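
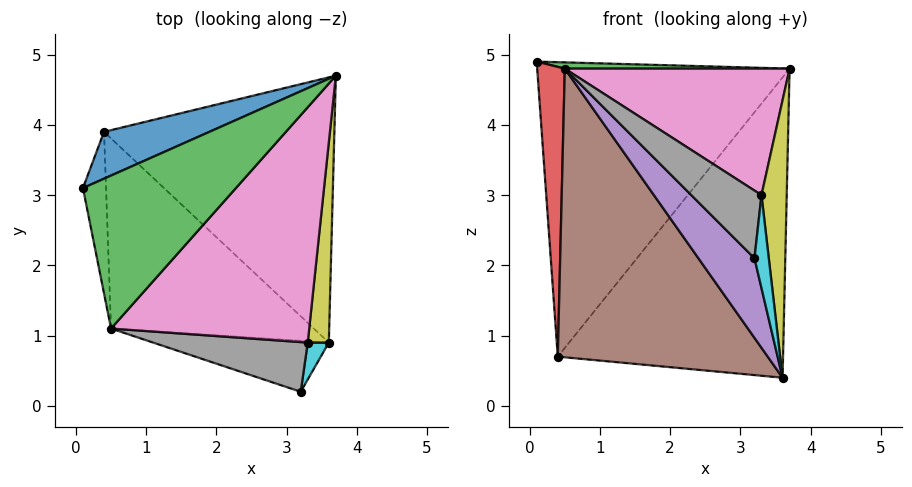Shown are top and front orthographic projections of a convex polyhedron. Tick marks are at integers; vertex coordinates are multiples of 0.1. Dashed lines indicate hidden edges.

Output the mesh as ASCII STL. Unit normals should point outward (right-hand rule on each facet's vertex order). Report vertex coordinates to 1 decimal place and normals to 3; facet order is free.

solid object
 facet normal -0.399 0.906 0.144
  outer loop
   vertex 0.4 3.9 0.7
   vertex 0.1 3.1 4.9
   vertex 3.7 4.7 4.8
  endloop
 endfacet
 facet normal 0.539 0.631 -0.557
  outer loop
   vertex 0.4 3.9 0.7
   vertex 3.7 4.7 4.8
   vertex 3.6 0.9 0.4
  endloop
 endfacet
 facet normal 0.046 -0.041 0.998
  outer loop
   vertex 0.5 1.1 4.8
   vertex 3.7 4.7 4.8
   vertex 0.1 3.1 4.9
  endloop
 endfacet
 facet normal -0.976 -0.190 -0.106
  outer loop
   vertex 0.5 1.1 4.8
   vertex 0.1 3.1 4.9
   vertex 0.4 3.9 0.7
  endloop
 endfacet
 facet normal -0.634 -0.651 -0.417
  outer loop
   vertex 0.5 1.1 4.8
   vertex 3.6 0.9 0.4
   vertex 3.2 0.2 2.1
  endloop
 endfacet
 facet normal -0.641 -0.641 -0.422
  outer loop
   vertex 0.5 1.1 4.8
   vertex 0.4 3.9 0.7
   vertex 3.6 0.9 0.4
  endloop
 endfacet
 facet normal 0.470 -0.418 0.778
  outer loop
   vertex 3.3 0.9 3.0
   vertex 3.7 4.7 4.8
   vertex 0.5 1.1 4.8
  endloop
 endfacet
 facet normal 0.307 -0.767 0.563
  outer loop
   vertex 3.3 0.9 3.0
   vertex 0.5 1.1 4.8
   vertex 3.2 0.2 2.1
  endloop
 endfacet
 facet normal 0.981 -0.157 0.113
  outer loop
   vertex 3.3 0.9 3.0
   vertex 3.6 0.9 0.4
   vertex 3.7 4.7 4.8
  endloop
 endfacet
 facet normal 0.954 -0.278 0.110
  outer loop
   vertex 3.3 0.9 3.0
   vertex 3.2 0.2 2.1
   vertex 3.6 0.9 0.4
  endloop
 endfacet
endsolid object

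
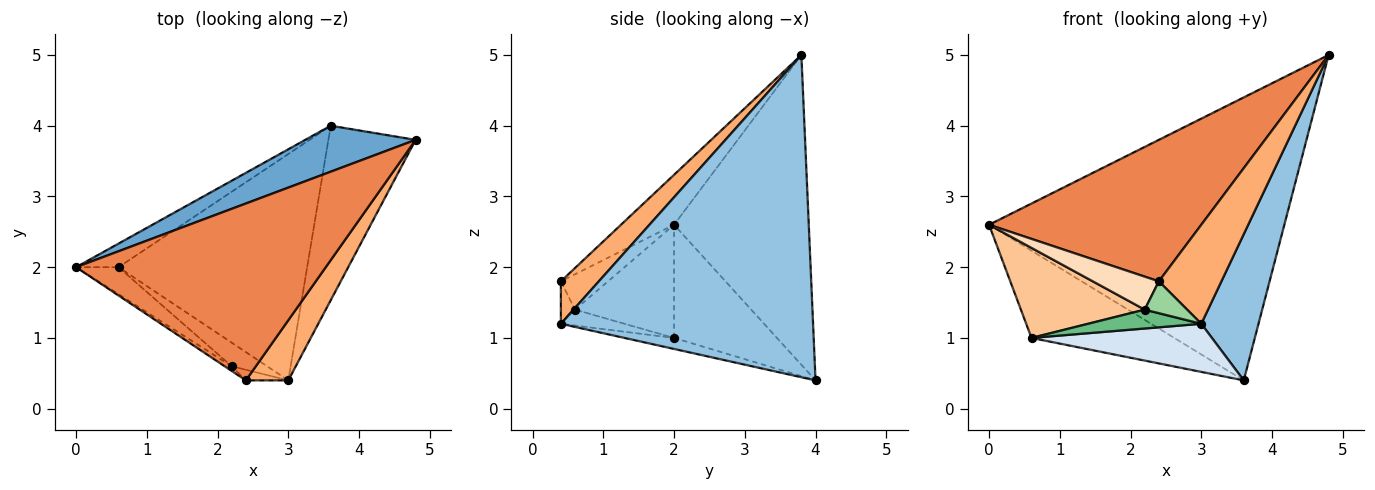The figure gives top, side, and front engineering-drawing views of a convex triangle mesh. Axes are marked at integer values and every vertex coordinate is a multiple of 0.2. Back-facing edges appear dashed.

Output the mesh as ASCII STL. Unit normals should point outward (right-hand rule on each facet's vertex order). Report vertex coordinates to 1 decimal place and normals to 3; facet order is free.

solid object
 facet normal -0.411 0.900 0.146
  outer loop
   vertex 3.6 4.0 0.4
   vertex 0.0 2.0 2.6
   vertex 4.8 3.8 5.0
  endloop
 endfacet
 facet normal 0.943 -0.214 -0.255
  outer loop
   vertex 3.6 4.0 0.4
   vertex 4.8 3.8 5.0
   vertex 3.0 0.4 1.2
  endloop
 endfacet
 facet normal -0.571 0.792 -0.214
  outer loop
   vertex 0.6 2.0 1.0
   vertex 0.0 2.0 2.6
   vertex 3.6 4.0 0.4
  endloop
 endfacet
 facet normal -0.057 -0.208 -0.977
  outer loop
   vertex 0.6 2.0 1.0
   vertex 3.6 4.0 0.4
   vertex 3.0 0.4 1.2
  endloop
 endfacet
 facet normal -0.154 -0.617 0.772
  outer loop
   vertex 2.4 0.4 1.8
   vertex 4.8 3.8 5.0
   vertex 0.0 2.0 2.6
  endloop
 endfacet
 facet normal 0.461 -0.759 0.461
  outer loop
   vertex 2.4 0.4 1.8
   vertex 3.0 0.4 1.2
   vertex 4.8 3.8 5.0
  endloop
 endfacet
 facet normal -0.608 -0.760 -0.228
  outer loop
   vertex 2.2 0.6 1.4
   vertex 0.0 2.0 2.6
   vertex 0.6 2.0 1.0
  endloop
 endfacet
 facet normal -0.577 -0.808 -0.115
  outer loop
   vertex 2.2 0.6 1.4
   vertex 2.4 0.4 1.8
   vertex 0.0 2.0 2.6
  endloop
 endfacet
 facet normal -0.332 -0.589 -0.737
  outer loop
   vertex 2.2 0.6 1.4
   vertex 0.6 2.0 1.0
   vertex 3.0 0.4 1.2
  endloop
 endfacet
 facet normal -0.302 -0.905 -0.302
  outer loop
   vertex 2.2 0.6 1.4
   vertex 3.0 0.4 1.2
   vertex 2.4 0.4 1.8
  endloop
 endfacet
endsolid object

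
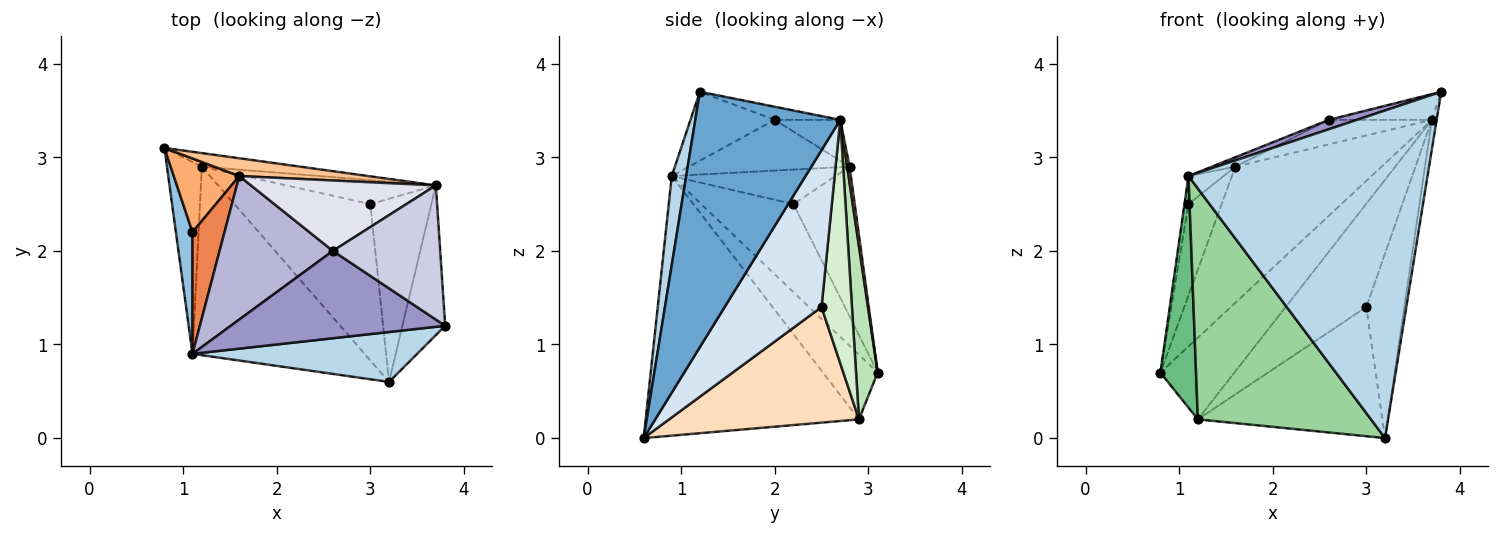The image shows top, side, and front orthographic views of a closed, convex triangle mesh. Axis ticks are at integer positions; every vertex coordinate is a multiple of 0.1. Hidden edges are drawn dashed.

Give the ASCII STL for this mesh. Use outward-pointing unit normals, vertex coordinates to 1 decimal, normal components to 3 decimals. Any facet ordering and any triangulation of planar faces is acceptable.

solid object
 facet normal 0.986 0.033 -0.165
  outer loop
   vertex 3.7 2.7 3.4
   vertex 3.8 1.2 3.7
   vertex 3.2 0.6 0.0
  endloop
 endfacet
 facet normal -0.982 0.043 0.185
  outer loop
   vertex 1.1 0.9 2.8
   vertex 1.1 2.2 2.5
   vertex 0.8 3.1 0.7
  endloop
 endfacet
 facet normal 0.060 -0.987 0.150
  outer loop
   vertex 1.1 0.9 2.8
   vertex 3.2 0.6 0.0
   vertex 3.8 1.2 3.7
  endloop
 endfacet
 facet normal 0.875 0.343 -0.341
  outer loop
   vertex 3.0 2.5 1.4
   vertex 3.7 2.7 3.4
   vertex 3.2 0.6 0.0
  endloop
 endfacet
 facet normal -0.724 0.155 0.672
  outer loop
   vertex 1.6 2.8 2.9
   vertex 1.1 2.2 2.5
   vertex 1.1 0.9 2.8
  endloop
 endfacet
 facet normal -0.821 0.445 0.359
  outer loop
   vertex 1.6 2.8 2.9
   vertex 0.8 3.1 0.7
   vertex 1.1 2.2 2.5
  endloop
 endfacet
 facet normal 0.016 0.991 0.129
  outer loop
   vertex 1.6 2.8 2.9
   vertex 3.7 2.7 3.4
   vertex 0.8 3.1 0.7
  endloop
 endfacet
 facet normal 0.548 0.533 -0.645
  outer loop
   vertex 1.2 2.9 0.2
   vertex 3.0 2.5 1.4
   vertex 3.2 0.6 0.0
  endloop
 endfacet
 facet normal -0.764 -0.497 -0.412
  outer loop
   vertex 1.2 2.9 0.2
   vertex 1.1 0.9 2.8
   vertex 0.8 3.1 0.7
  endloop
 endfacet
 facet normal -0.690 -0.560 -0.458
  outer loop
   vertex 1.2 2.9 0.2
   vertex 3.2 0.6 0.0
   vertex 1.1 0.9 2.8
  endloop
 endfacet
 facet normal 0.277 0.948 -0.157
  outer loop
   vertex 1.2 2.9 0.2
   vertex 0.8 3.1 0.7
   vertex 3.7 2.7 3.4
  endloop
 endfacet
 facet normal 0.345 0.914 -0.212
  outer loop
   vertex 1.2 2.9 0.2
   vertex 3.7 2.7 3.4
   vertex 3.0 2.5 1.4
  endloop
 endfacet
 facet normal -0.304 -0.101 0.947
  outer loop
   vertex 2.6 2.0 3.4
   vertex 1.1 0.9 2.8
   vertex 3.8 1.2 3.7
  endloop
 endfacet
 facet normal -0.408 0.059 0.911
  outer loop
   vertex 2.6 2.0 3.4
   vertex 1.6 2.8 2.9
   vertex 1.1 0.9 2.8
  endloop
 endfacet
 facet normal -0.119 0.187 0.975
  outer loop
   vertex 2.6 2.0 3.4
   vertex 3.8 1.2 3.7
   vertex 3.7 2.7 3.4
  endloop
 endfacet
 facet normal -0.205 0.322 0.924
  outer loop
   vertex 2.6 2.0 3.4
   vertex 3.7 2.7 3.4
   vertex 1.6 2.8 2.9
  endloop
 endfacet
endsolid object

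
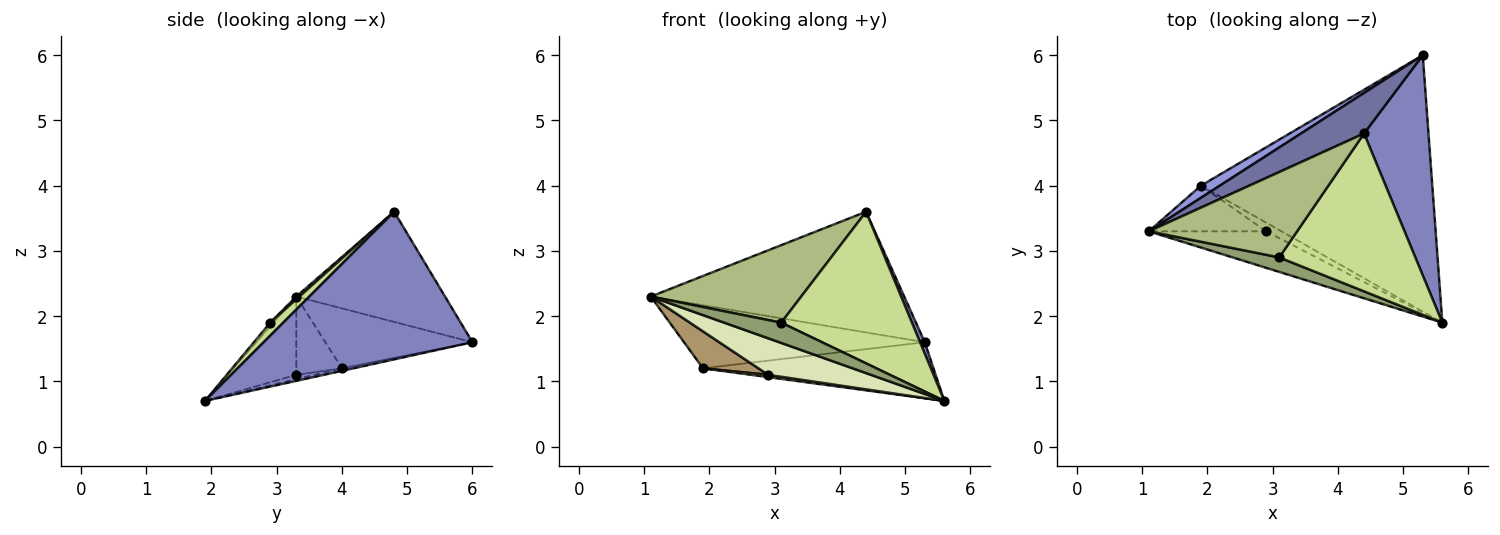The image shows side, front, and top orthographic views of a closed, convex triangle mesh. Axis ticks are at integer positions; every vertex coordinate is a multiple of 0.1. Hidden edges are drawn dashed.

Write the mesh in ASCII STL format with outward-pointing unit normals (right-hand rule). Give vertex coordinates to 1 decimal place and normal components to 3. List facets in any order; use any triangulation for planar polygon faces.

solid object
 facet normal -0.486 0.828 0.278
  outer loop
   vertex 4.4 4.8 3.6
   vertex 5.3 6.0 1.6
   vertex 1.1 3.3 2.3
  endloop
 endfacet
 facet normal 0.916 -0.021 0.400
  outer loop
   vertex 4.4 4.8 3.6
   vertex 5.6 1.9 0.7
   vertex 5.3 6.0 1.6
  endloop
 endfacet
 facet normal -0.514 0.842 0.162
  outer loop
   vertex 1.9 4.0 1.2
   vertex 1.1 3.3 2.3
   vertex 5.3 6.0 1.6
  endloop
 endfacet
 facet normal -0.011 0.214 -0.977
  outer loop
   vertex 1.9 4.0 1.2
   vertex 5.3 6.0 1.6
   vertex 5.6 1.9 0.7
  endloop
 endfacet
 facet normal -0.046 -0.813 0.581
  outer loop
   vertex 3.1 2.9 1.9
   vertex 1.1 3.3 2.3
   vertex 5.6 1.9 0.7
  endloop
 endfacet
 facet normal 0.014 -0.672 0.740
  outer loop
   vertex 3.1 2.9 1.9
   vertex 4.4 4.8 3.6
   vertex 1.1 3.3 2.3
  endloop
 endfacet
 facet normal 0.069 -0.691 0.720
  outer loop
   vertex 3.1 2.9 1.9
   vertex 5.6 1.9 0.7
   vertex 4.4 4.8 3.6
  endloop
 endfacet
 facet normal -0.426 -0.640 -0.640
  outer loop
   vertex 2.9 3.3 1.1
   vertex 5.6 1.9 0.7
   vertex 1.1 3.3 2.3
  endloop
 endfacet
 facet normal -0.460 -0.559 -0.690
  outer loop
   vertex 2.9 3.3 1.1
   vertex 1.1 3.3 2.3
   vertex 1.9 4.0 1.2
  endloop
 endfacet
 facet normal -0.266 -0.247 -0.932
  outer loop
   vertex 2.9 3.3 1.1
   vertex 1.9 4.0 1.2
   vertex 5.6 1.9 0.7
  endloop
 endfacet
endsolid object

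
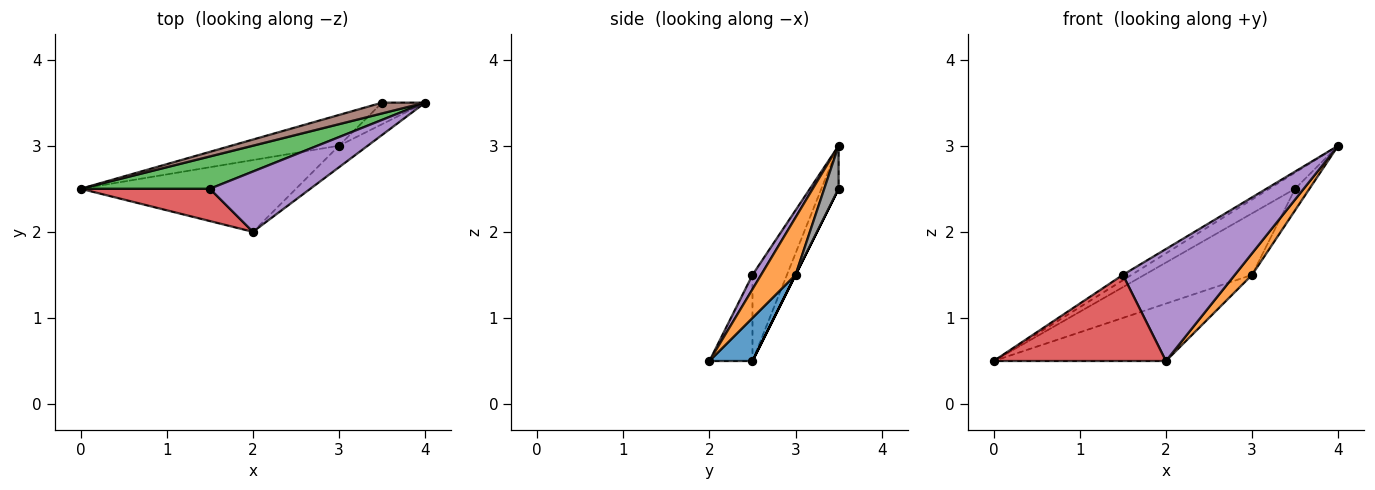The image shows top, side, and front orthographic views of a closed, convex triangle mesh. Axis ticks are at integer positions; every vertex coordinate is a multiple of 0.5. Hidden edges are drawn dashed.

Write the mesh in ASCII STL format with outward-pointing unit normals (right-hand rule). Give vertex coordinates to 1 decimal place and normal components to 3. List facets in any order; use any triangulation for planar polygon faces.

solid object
 facet normal 0.154 0.617 -0.772
  outer loop
   vertex 3.0 3.0 1.5
   vertex 2.0 2.0 0.5
   vertex 0.0 2.5 0.5
  endloop
 endfacet
 facet normal 0.816 -0.408 -0.408
  outer loop
   vertex 3.0 3.0 1.5
   vertex 4.0 3.5 3.0
   vertex 2.0 2.0 0.5
  endloop
 endfacet
 facet normal -0.549 0.137 0.824
  outer loop
   vertex 1.5 2.5 1.5
   vertex 4.0 3.5 3.0
   vertex 0.0 2.5 0.5
  endloop
 endfacet
 facet normal -0.228 -0.912 0.342
  outer loop
   vertex 1.5 2.5 1.5
   vertex 0.0 2.5 0.5
   vertex 2.0 2.0 0.5
  endloop
 endfacet
 facet normal 0.068 -0.878 0.473
  outer loop
   vertex 1.5 2.5 1.5
   vertex 2.0 2.0 0.5
   vertex 4.0 3.5 3.0
  endloop
 endfacet
 facet normal -0.485 0.728 0.485
  outer loop
   vertex 3.5 3.5 2.5
   vertex 0.0 2.5 0.5
   vertex 4.0 3.5 3.0
  endloop
 endfacet
 facet normal 0.000 0.894 -0.447
  outer loop
   vertex 3.5 3.5 2.5
   vertex 3.0 3.0 1.5
   vertex 0.0 2.5 0.5
  endloop
 endfacet
 facet normal 0.577 0.577 -0.577
  outer loop
   vertex 3.5 3.5 2.5
   vertex 4.0 3.5 3.0
   vertex 3.0 3.0 1.5
  endloop
 endfacet
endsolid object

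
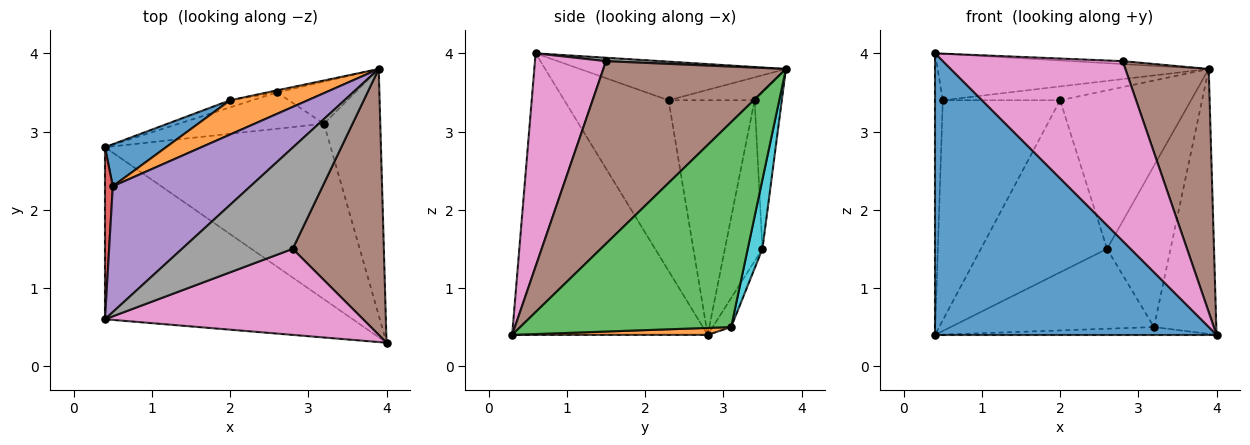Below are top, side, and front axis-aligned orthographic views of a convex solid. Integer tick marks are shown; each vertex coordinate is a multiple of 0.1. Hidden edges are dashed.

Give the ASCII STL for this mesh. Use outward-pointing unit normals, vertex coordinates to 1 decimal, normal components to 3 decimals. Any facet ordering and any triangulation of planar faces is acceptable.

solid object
 facet normal -0.510 -0.734 -0.449
  outer loop
   vertex 0.4 0.6 4.0
   vertex 0.4 2.8 0.4
   vertex 4.0 0.3 0.4
  endloop
 endfacet
 facet normal 0.031 0.044 -0.999
  outer loop
   vertex 3.2 3.1 0.5
   vertex 4.0 0.3 0.4
   vertex 0.4 2.8 0.4
  endloop
 endfacet
 facet normal 0.927 0.274 -0.255
  outer loop
   vertex 3.2 3.1 0.5
   vertex 3.9 3.8 3.8
   vertex 4.0 0.3 0.4
  endloop
 endfacet
 facet normal -0.996 0.075 0.046
  outer loop
   vertex 0.5 2.3 3.4
   vertex 0.4 2.8 0.4
   vertex 0.4 0.6 4.0
  endloop
 endfacet
 facet normal -0.255 0.335 0.907
  outer loop
   vertex 0.5 2.3 3.4
   vertex 0.4 0.6 4.0
   vertex 3.9 3.8 3.8
  endloop
 endfacet
 facet normal 0.828 -0.378 0.414
  outer loop
   vertex 2.8 1.5 3.9
   vertex 4.0 0.3 0.4
   vertex 3.9 3.8 3.8
  endloop
 endfacet
 facet normal 0.336 -0.850 0.406
  outer loop
   vertex 2.8 1.5 3.9
   vertex 0.4 0.6 4.0
   vertex 4.0 0.3 0.4
  endloop
 endfacet
 facet normal 0.031 0.029 0.999
  outer loop
   vertex 2.8 1.5 3.9
   vertex 3.9 3.8 3.8
   vertex 0.4 0.6 4.0
  endloop
 endfacet
 facet normal -0.082 0.907 -0.412
  outer loop
   vertex 2.6 3.5 1.5
   vertex 3.2 3.1 0.5
   vertex 0.4 2.8 0.4
  endloop
 endfacet
 facet normal 0.218 0.944 -0.247
  outer loop
   vertex 2.6 3.5 1.5
   vertex 3.9 3.8 3.8
   vertex 3.2 3.1 0.5
  endloop
 endfacet
 facet normal -0.584 0.797 0.152
  outer loop
   vertex 2.0 3.4 3.4
   vertex 0.4 2.8 0.4
   vertex 0.5 2.3 3.4
  endloop
 endfacet
 facet normal -0.264 0.360 0.895
  outer loop
   vertex 2.0 3.4 3.4
   vertex 0.5 2.3 3.4
   vertex 3.9 3.8 3.8
  endloop
 endfacet
 facet normal -0.285 0.958 -0.040
  outer loop
   vertex 2.0 3.4 3.4
   vertex 2.6 3.5 1.5
   vertex 0.4 2.8 0.4
  endloop
 endfacet
 facet normal -0.203 0.979 -0.013
  outer loop
   vertex 2.0 3.4 3.4
   vertex 3.9 3.8 3.8
   vertex 2.6 3.5 1.5
  endloop
 endfacet
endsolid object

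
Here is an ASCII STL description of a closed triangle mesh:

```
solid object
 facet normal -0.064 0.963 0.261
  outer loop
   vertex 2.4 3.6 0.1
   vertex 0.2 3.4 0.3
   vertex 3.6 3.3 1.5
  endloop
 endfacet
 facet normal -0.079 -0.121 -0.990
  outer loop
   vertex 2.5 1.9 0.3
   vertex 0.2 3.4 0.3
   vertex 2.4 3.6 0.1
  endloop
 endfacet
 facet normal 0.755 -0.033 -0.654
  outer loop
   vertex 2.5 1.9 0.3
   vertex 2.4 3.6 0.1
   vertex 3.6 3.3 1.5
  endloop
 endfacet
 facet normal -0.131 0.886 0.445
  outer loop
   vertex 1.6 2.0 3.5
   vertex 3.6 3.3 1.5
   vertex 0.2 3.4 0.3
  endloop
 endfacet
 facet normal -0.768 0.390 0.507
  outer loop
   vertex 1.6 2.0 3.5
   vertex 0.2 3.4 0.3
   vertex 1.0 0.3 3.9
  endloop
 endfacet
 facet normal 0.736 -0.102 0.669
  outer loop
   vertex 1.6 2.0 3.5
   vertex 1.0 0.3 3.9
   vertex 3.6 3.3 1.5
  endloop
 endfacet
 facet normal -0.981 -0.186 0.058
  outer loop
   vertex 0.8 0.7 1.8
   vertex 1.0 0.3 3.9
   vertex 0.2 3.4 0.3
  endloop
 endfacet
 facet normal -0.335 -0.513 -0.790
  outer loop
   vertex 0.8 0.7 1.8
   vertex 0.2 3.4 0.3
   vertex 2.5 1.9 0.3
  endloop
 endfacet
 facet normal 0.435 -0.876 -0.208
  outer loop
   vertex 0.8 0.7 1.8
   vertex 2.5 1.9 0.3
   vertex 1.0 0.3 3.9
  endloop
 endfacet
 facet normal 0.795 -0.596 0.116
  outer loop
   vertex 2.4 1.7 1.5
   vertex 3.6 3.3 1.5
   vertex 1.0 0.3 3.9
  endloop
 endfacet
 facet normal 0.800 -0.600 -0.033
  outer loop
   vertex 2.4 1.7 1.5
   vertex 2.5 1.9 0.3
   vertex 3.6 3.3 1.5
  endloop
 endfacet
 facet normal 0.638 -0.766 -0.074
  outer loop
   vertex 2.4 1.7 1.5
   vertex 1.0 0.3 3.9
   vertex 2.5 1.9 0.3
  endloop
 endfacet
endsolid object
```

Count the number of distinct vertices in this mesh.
8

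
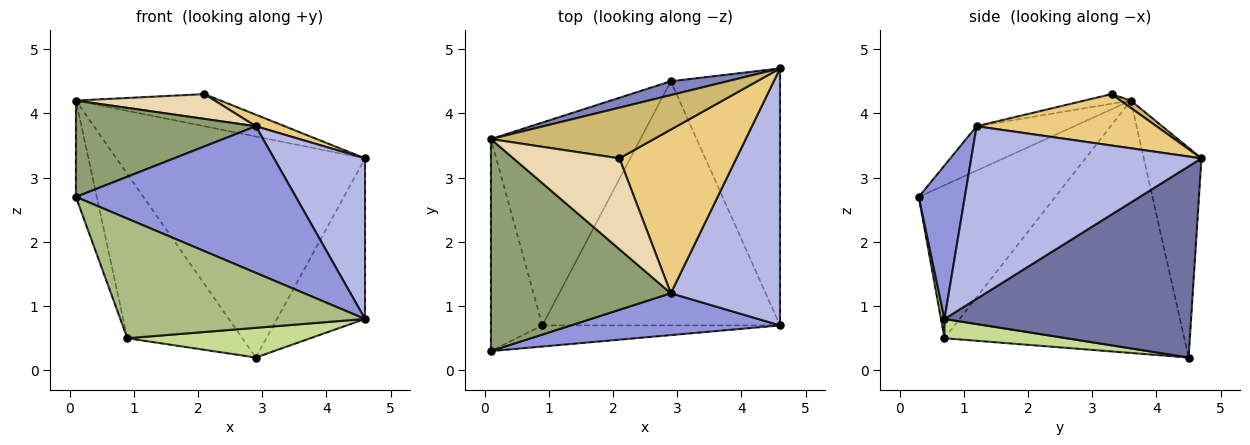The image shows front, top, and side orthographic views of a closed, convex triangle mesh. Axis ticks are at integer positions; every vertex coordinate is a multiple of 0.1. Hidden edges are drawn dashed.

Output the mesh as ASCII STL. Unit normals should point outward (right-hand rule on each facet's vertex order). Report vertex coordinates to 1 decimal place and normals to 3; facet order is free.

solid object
 facet normal 0.829 0.296 -0.474
  outer loop
   vertex 2.9 4.5 0.2
   vertex 4.6 4.7 3.3
   vertex 4.6 0.7 0.8
  endloop
 endfacet
 facet normal -0.225 0.972 0.061
  outer loop
   vertex 0.1 3.6 4.2
   vertex 4.6 4.7 3.3
   vertex 2.9 4.5 0.2
  endloop
 endfacet
 facet normal 0.197 -0.943 0.269
  outer loop
   vertex 2.9 1.2 3.8
   vertex 0.1 0.3 2.7
   vertex 4.6 0.7 0.8
  endloop
 endfacet
 facet normal 0.802 -0.317 0.507
  outer loop
   vertex 2.9 1.2 3.8
   vertex 4.6 0.7 0.8
   vertex 4.6 4.7 3.3
  endloop
 endfacet
 facet normal -0.219 -0.404 0.888
  outer loop
   vertex 2.9 1.2 3.8
   vertex 0.1 3.6 4.2
   vertex 0.1 0.3 2.7
  endloop
 endfacet
 facet normal 0.014 -0.985 -0.174
  outer loop
   vertex 0.9 0.7 0.5
   vertex 4.6 0.7 0.8
   vertex 0.1 0.3 2.7
  endloop
 endfacet
 facet normal 0.080 -0.120 -0.989
  outer loop
   vertex 0.9 0.7 0.5
   vertex 2.9 4.5 0.2
   vertex 4.6 0.7 0.8
  endloop
 endfacet
 facet normal -0.938 0.143 -0.315
  outer loop
   vertex 0.9 0.7 0.5
   vertex 0.1 0.3 2.7
   vertex 0.1 3.6 4.2
  endloop
 endfacet
 facet normal -0.795 0.381 -0.471
  outer loop
   vertex 0.9 0.7 0.5
   vertex 0.1 3.6 4.2
   vertex 2.9 4.5 0.2
  endloop
 endfacet
 facet normal 0.038 0.535 0.844
  outer loop
   vertex 2.1 3.3 4.3
   vertex 4.6 4.7 3.3
   vertex 0.1 3.6 4.2
  endloop
 endfacet
 facet normal 0.402 -0.065 0.914
  outer loop
   vertex 2.1 3.3 4.3
   vertex 2.9 1.2 3.8
   vertex 4.6 4.7 3.3
  endloop
 endfacet
 facet normal -0.087 -0.262 0.961
  outer loop
   vertex 2.1 3.3 4.3
   vertex 0.1 3.6 4.2
   vertex 2.9 1.2 3.8
  endloop
 endfacet
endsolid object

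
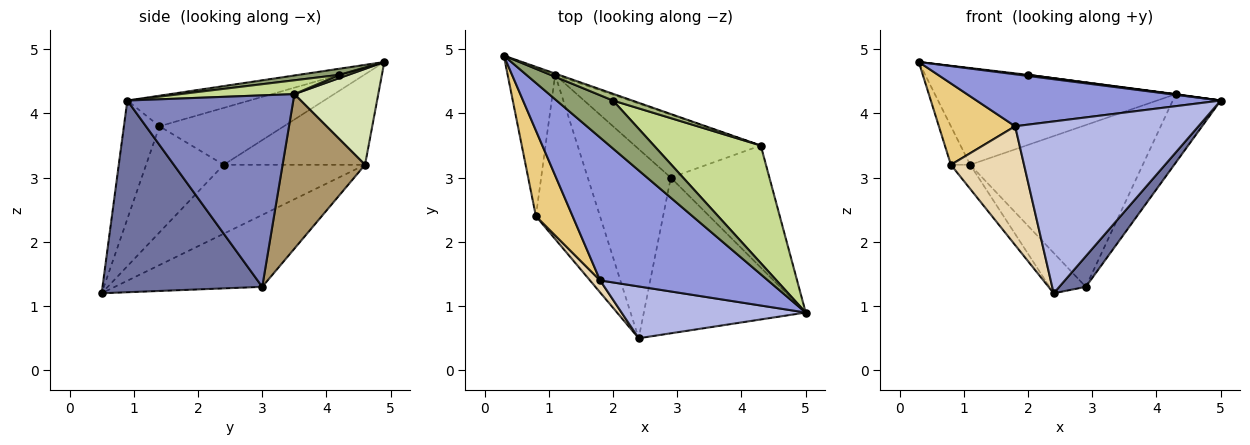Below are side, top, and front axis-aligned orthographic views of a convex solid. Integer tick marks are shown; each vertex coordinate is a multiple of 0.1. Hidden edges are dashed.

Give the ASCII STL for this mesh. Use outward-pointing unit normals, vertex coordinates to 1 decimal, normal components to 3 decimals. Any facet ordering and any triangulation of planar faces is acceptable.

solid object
 facet normal 0.758 -0.126 -0.640
  outer loop
   vertex 2.9 3.0 1.3
   vertex 5.0 0.9 4.2
   vertex 2.4 0.5 1.2
  endloop
 endfacet
 facet normal 0.861 0.249 -0.443
  outer loop
   vertex 2.9 3.0 1.3
   vertex 4.3 3.5 4.3
   vertex 5.0 0.9 4.2
  endloop
 endfacet
 facet normal -0.168 -0.337 0.926
  outer loop
   vertex 1.8 1.4 3.8
   vertex 5.0 0.9 4.2
   vertex 0.3 4.9 4.8
  endloop
 endfacet
 facet normal -0.183 -0.941 0.284
  outer loop
   vertex 1.8 1.4 3.8
   vertex 2.4 0.5 1.2
   vertex 5.0 0.9 4.2
  endloop
 endfacet
 facet normal 0.108 -0.023 0.994
  outer loop
   vertex 2.0 4.2 4.6
   vertex 0.3 4.9 4.8
   vertex 5.0 0.9 4.2
  endloop
 endfacet
 facet normal 0.163 0.117 0.980
  outer loop
   vertex 2.0 4.2 4.6
   vertex 4.3 3.5 4.3
   vertex 0.3 4.9 4.8
  endloop
 endfacet
 facet normal 0.128 -0.004 0.992
  outer loop
   vertex 2.0 4.2 4.6
   vertex 5.0 0.9 4.2
   vertex 4.3 3.5 4.3
  endloop
 endfacet
 facet normal 0.329 0.944 -0.013
  outer loop
   vertex 1.1 4.6 3.2
   vertex 0.3 4.9 4.8
   vertex 4.3 3.5 4.3
  endloop
 endfacet
 facet normal 0.407 0.851 -0.332
  outer loop
   vertex 1.1 4.6 3.2
   vertex 4.3 3.5 4.3
   vertex 2.9 3.0 1.3
  endloop
 endfacet
 facet normal -0.646 0.159 -0.746
  outer loop
   vertex 1.1 4.6 3.2
   vertex 2.9 3.0 1.3
   vertex 2.4 0.5 1.2
  endloop
 endfacet
 facet normal -0.747 -0.458 0.482
  outer loop
   vertex 0.8 2.4 3.2
   vertex 1.8 1.4 3.8
   vertex 0.3 4.9 4.8
  endloop
 endfacet
 facet normal -0.726 -0.684 0.069
  outer loop
   vertex 0.8 2.4 3.2
   vertex 2.4 0.5 1.2
   vertex 1.8 1.4 3.8
  endloop
 endfacet
 facet normal -0.879 0.120 -0.462
  outer loop
   vertex 0.8 2.4 3.2
   vertex 0.3 4.9 4.8
   vertex 1.1 4.6 3.2
  endloop
 endfacet
 facet normal -0.729 0.099 -0.677
  outer loop
   vertex 0.8 2.4 3.2
   vertex 1.1 4.6 3.2
   vertex 2.4 0.5 1.2
  endloop
 endfacet
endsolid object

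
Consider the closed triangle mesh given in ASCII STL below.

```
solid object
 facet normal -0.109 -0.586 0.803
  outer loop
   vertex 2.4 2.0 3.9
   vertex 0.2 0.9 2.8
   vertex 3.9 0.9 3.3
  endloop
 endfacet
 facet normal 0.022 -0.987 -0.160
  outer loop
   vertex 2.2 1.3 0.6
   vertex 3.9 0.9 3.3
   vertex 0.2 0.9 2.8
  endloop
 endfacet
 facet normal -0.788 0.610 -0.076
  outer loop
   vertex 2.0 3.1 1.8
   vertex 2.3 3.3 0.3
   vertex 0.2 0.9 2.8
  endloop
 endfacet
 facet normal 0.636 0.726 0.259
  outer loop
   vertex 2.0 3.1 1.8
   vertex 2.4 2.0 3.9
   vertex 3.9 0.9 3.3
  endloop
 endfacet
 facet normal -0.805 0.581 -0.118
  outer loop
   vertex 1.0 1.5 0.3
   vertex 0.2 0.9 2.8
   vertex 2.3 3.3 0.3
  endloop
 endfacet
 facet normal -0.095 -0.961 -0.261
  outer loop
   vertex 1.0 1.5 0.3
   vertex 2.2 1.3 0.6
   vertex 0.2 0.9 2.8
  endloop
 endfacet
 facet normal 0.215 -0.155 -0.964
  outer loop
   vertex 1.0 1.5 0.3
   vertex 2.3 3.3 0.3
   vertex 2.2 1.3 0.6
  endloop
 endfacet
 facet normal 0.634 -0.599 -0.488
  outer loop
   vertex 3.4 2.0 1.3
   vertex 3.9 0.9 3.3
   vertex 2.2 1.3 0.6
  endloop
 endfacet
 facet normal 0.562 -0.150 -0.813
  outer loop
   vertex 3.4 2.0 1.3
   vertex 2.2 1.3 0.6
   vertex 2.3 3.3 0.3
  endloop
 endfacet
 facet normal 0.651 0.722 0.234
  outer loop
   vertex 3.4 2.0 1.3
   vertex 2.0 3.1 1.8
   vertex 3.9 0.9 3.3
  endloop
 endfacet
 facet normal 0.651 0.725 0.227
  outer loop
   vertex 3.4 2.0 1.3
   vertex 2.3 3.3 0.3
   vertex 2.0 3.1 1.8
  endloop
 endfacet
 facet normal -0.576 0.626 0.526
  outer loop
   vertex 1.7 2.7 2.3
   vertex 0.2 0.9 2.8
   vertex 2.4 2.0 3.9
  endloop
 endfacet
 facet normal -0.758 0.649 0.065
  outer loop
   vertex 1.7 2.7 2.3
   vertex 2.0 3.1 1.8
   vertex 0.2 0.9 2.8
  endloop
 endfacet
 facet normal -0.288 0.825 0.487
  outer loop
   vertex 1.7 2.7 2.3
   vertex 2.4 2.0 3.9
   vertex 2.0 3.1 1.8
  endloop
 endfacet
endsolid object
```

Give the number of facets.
14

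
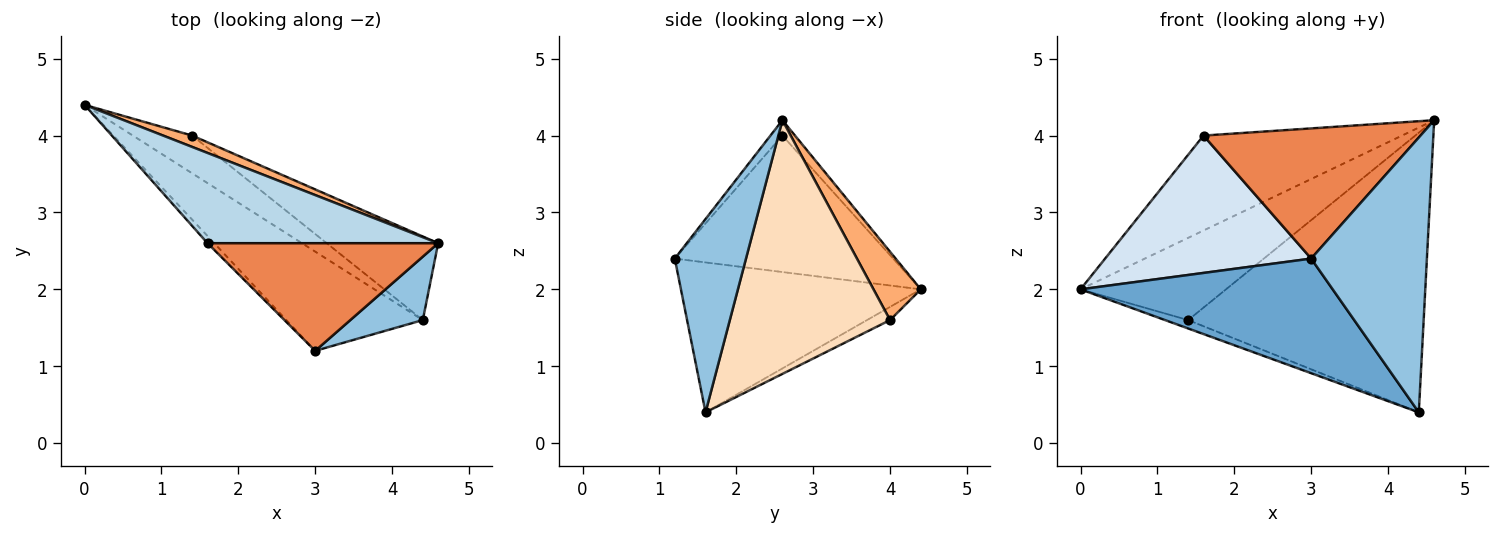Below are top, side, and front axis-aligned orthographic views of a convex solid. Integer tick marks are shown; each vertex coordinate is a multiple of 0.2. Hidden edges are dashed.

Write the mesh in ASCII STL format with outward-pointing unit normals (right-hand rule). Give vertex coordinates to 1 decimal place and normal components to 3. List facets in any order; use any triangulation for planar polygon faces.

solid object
 facet normal -0.584 -0.614 -0.531
  outer loop
   vertex 4.4 1.6 0.4
   vertex 3.0 1.2 2.4
   vertex 0.0 4.4 2.0
  endloop
 endfacet
 facet normal 0.514 -0.836 0.193
  outer loop
   vertex 4.4 1.6 0.4
   vertex 4.6 2.6 4.2
   vertex 3.0 1.2 2.4
  endloop
 endfacet
 facet normal -0.046 0.724 0.688
  outer loop
   vertex 1.6 2.6 4.0
   vertex 4.6 2.6 4.2
   vertex 0.0 4.4 2.0
  endloop
 endfacet
 facet normal -0.727 -0.686 -0.036
  outer loop
   vertex 1.6 2.6 4.0
   vertex 0.0 4.4 2.0
   vertex 3.0 1.2 2.4
  endloop
 endfacet
 facet normal -0.042 -0.770 0.637
  outer loop
   vertex 1.6 2.6 4.0
   vertex 3.0 1.2 2.4
   vertex 4.6 2.6 4.2
  endloop
 endfacet
 facet normal 0.307 0.943 0.130
  outer loop
   vertex 1.4 4.0 1.6
   vertex 0.0 4.4 2.0
   vertex 4.6 2.6 4.2
  endloop
 endfacet
 facet normal -0.212 0.212 -0.954
  outer loop
   vertex 1.4 4.0 1.6
   vertex 4.4 1.6 0.4
   vertex 0.0 4.4 2.0
  endloop
 endfacet
 facet normal 0.546 0.803 -0.240
  outer loop
   vertex 1.4 4.0 1.6
   vertex 4.6 2.6 4.2
   vertex 4.4 1.6 0.4
  endloop
 endfacet
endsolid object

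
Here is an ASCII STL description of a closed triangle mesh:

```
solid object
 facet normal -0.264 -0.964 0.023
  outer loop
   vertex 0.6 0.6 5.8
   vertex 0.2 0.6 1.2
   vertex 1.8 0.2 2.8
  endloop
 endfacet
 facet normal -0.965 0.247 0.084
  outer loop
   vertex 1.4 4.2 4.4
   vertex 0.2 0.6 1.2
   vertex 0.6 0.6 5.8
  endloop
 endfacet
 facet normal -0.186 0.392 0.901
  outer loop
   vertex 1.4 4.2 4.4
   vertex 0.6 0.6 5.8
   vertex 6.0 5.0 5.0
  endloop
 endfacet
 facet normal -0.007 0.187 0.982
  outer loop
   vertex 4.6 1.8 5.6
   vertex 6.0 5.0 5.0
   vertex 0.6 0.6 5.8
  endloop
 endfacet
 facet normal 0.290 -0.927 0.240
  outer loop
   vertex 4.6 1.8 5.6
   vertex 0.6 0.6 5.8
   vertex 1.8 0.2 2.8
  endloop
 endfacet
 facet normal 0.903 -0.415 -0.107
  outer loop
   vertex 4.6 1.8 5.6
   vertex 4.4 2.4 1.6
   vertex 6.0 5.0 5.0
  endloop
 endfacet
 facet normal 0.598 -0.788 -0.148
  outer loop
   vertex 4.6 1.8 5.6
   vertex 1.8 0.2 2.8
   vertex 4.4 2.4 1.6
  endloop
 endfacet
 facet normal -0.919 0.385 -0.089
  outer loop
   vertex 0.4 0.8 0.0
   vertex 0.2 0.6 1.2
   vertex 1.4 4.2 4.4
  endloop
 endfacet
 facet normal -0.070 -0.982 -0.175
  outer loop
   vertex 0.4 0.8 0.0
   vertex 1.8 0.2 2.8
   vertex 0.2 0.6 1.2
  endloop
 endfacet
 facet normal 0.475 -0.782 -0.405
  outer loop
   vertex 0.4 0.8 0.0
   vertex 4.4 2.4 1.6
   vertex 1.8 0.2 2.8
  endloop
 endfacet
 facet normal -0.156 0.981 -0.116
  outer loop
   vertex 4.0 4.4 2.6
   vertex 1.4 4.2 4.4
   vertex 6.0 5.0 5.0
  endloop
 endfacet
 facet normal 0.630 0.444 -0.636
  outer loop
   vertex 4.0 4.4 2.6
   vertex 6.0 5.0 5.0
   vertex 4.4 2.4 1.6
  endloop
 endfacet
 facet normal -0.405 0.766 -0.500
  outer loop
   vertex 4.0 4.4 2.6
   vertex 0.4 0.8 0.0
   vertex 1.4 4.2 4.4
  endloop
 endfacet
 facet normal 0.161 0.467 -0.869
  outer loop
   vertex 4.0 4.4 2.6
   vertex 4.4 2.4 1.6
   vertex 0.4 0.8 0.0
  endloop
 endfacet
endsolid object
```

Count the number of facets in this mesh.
14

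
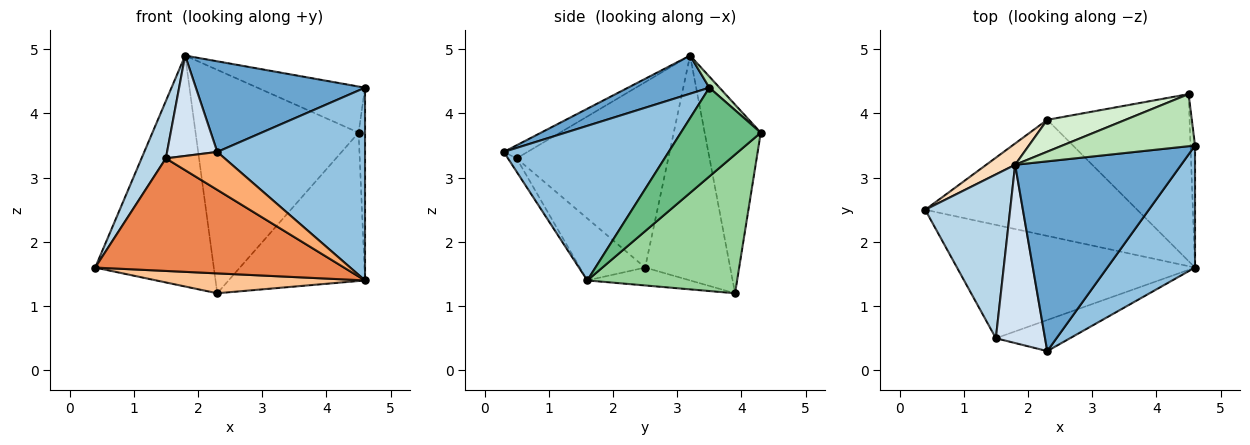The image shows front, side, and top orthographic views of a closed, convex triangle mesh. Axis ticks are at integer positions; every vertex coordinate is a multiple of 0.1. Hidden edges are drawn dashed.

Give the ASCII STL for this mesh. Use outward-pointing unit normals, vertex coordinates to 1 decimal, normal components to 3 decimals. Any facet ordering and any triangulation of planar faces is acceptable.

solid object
 facet normal 0.203 -0.422 0.884
  outer loop
   vertex 1.8 3.2 4.9
   vertex 2.3 0.3 3.4
   vertex 4.6 3.5 4.4
  endloop
 endfacet
 facet normal 0.686 -0.615 0.389
  outer loop
   vertex 4.6 1.6 1.4
   vertex 4.6 3.5 4.4
   vertex 2.3 0.3 3.4
  endloop
 endfacet
 facet normal -0.900 -0.144 0.412
  outer loop
   vertex 1.5 0.5 3.3
   vertex 1.8 3.2 4.9
   vertex 0.4 2.5 1.6
  endloop
 endfacet
 facet normal -0.226 -0.478 0.849
  outer loop
   vertex 1.5 0.5 3.3
   vertex 2.3 0.3 3.4
   vertex 1.8 3.2 4.9
  endloop
 endfacet
 facet normal -0.182 -0.693 -0.698
  outer loop
   vertex 1.5 0.5 3.3
   vertex 0.4 2.5 1.6
   vertex 4.6 1.6 1.4
  endloop
 endfacet
 facet normal -0.113 -0.768 -0.630
  outer loop
   vertex 1.5 0.5 3.3
   vertex 4.6 1.6 1.4
   vertex 2.3 0.3 3.4
  endloop
 endfacet
 facet normal -0.083 -0.168 -0.982
  outer loop
   vertex 2.3 3.9 1.2
   vertex 4.6 1.6 1.4
   vertex 0.4 2.5 1.6
  endloop
 endfacet
 facet normal -0.581 0.810 0.075
  outer loop
   vertex 2.3 3.9 1.2
   vertex 0.4 2.5 1.6
   vertex 1.8 3.2 4.9
  endloop
 endfacet
 facet normal 0.995 0.080 -0.051
  outer loop
   vertex 4.5 4.3 3.7
   vertex 4.6 3.5 4.4
   vertex 4.6 1.6 1.4
  endloop
 endfacet
 facet normal 0.589 0.537 -0.604
  outer loop
   vertex 4.5 4.3 3.7
   vertex 4.6 1.6 1.4
   vertex 2.3 3.9 1.2
  endloop
 endfacet
 facet normal 0.063 0.662 0.747
  outer loop
   vertex 4.5 4.3 3.7
   vertex 1.8 3.2 4.9
   vertex 4.6 3.5 4.4
  endloop
 endfacet
 facet normal -0.322 0.937 0.134
  outer loop
   vertex 4.5 4.3 3.7
   vertex 2.3 3.9 1.2
   vertex 1.8 3.2 4.9
  endloop
 endfacet
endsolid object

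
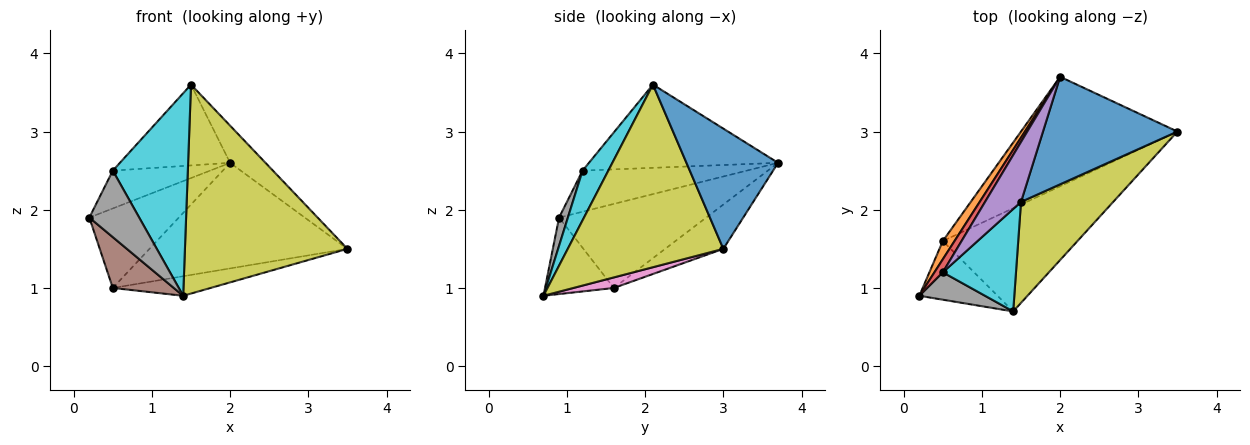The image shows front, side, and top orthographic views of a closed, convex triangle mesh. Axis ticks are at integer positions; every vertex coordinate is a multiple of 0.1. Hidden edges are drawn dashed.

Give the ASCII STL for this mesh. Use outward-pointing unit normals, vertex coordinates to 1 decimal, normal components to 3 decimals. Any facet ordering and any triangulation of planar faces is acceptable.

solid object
 facet normal 0.646 0.249 0.722
  outer loop
   vertex 1.5 2.1 3.6
   vertex 3.5 3.0 1.5
   vertex 2.0 3.7 2.6
  endloop
 endfacet
 facet normal -0.848 0.516 0.118
  outer loop
   vertex 0.5 1.6 1.0
   vertex 0.2 0.9 1.9
   vertex 2.0 3.7 2.6
  endloop
 endfacet
 facet normal -0.200 0.680 -0.705
  outer loop
   vertex 0.5 1.6 1.0
   vertex 2.0 3.7 2.6
   vertex 3.5 3.0 1.5
  endloop
 endfacet
 facet normal -0.848 0.502 0.173
  outer loop
   vertex 0.5 1.2 2.5
   vertex 2.0 3.7 2.6
   vertex 0.2 0.9 1.9
  endloop
 endfacet
 facet normal -0.809 0.472 0.350
  outer loop
   vertex 0.5 1.2 2.5
   vertex 1.5 2.1 3.6
   vertex 2.0 3.7 2.6
  endloop
 endfacet
 facet normal -0.594 -0.527 -0.608
  outer loop
   vertex 1.4 0.7 0.9
   vertex 0.2 0.9 1.9
   vertex 0.5 1.6 1.0
  endloop
 endfacet
 facet normal 0.077 0.186 -0.980
  outer loop
   vertex 1.4 0.7 0.9
   vertex 0.5 1.6 1.0
   vertex 3.5 3.0 1.5
  endloop
 endfacet
 facet normal 0.161 -0.913 0.376
  outer loop
   vertex 1.4 0.7 0.9
   vertex 0.5 1.2 2.5
   vertex 0.2 0.9 1.9
  endloop
 endfacet
 facet normal 0.653 -0.682 0.329
  outer loop
   vertex 1.4 0.7 0.9
   vertex 3.5 3.0 1.5
   vertex 1.5 2.1 3.6
  endloop
 endfacet
 facet normal 0.293 -0.853 0.432
  outer loop
   vertex 1.4 0.7 0.9
   vertex 1.5 2.1 3.6
   vertex 0.5 1.2 2.5
  endloop
 endfacet
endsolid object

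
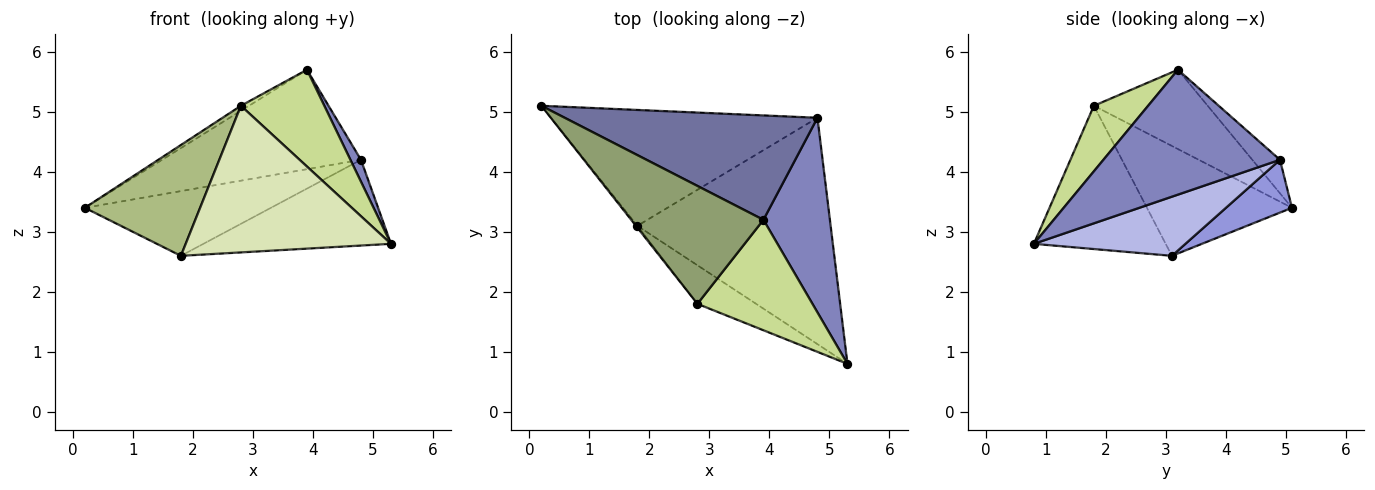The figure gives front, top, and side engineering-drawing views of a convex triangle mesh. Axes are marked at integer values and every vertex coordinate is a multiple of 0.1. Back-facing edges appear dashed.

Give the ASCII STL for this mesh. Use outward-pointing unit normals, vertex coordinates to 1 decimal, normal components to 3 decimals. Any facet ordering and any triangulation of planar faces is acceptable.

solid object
 facet normal -0.096 0.687 0.721
  outer loop
   vertex 4.8 4.9 4.2
   vertex 0.2 5.1 3.4
   vertex 3.9 3.2 5.7
  endloop
 endfacet
 facet normal 0.882 -0.053 0.469
  outer loop
   vertex 4.8 4.9 4.2
   vertex 3.9 3.2 5.7
   vertex 5.3 0.8 2.8
  endloop
 endfacet
 facet normal 0.171 0.481 -0.860
  outer loop
   vertex 4.8 4.9 4.2
   vertex 1.8 3.1 2.6
   vertex 0.2 5.1 3.4
  endloop
 endfacet
 facet normal 0.275 0.341 -0.899
  outer loop
   vertex 4.8 4.9 4.2
   vertex 5.3 0.8 2.8
   vertex 1.8 3.1 2.6
  endloop
 endfacet
 facet normal -0.514 0.037 0.857
  outer loop
   vertex 2.8 1.8 5.1
   vertex 3.9 3.2 5.7
   vertex 0.2 5.1 3.4
  endloop
 endfacet
 facet normal -0.783 -0.622 -0.010
  outer loop
   vertex 2.8 1.8 5.1
   vertex 0.2 5.1 3.4
   vertex 1.8 3.1 2.6
  endloop
 endfacet
 facet normal 0.394 -0.606 0.691
  outer loop
   vertex 2.8 1.8 5.1
   vertex 5.3 0.8 2.8
   vertex 3.9 3.2 5.7
  endloop
 endfacet
 facet normal -0.528 -0.822 -0.216
  outer loop
   vertex 2.8 1.8 5.1
   vertex 1.8 3.1 2.6
   vertex 5.3 0.8 2.8
  endloop
 endfacet
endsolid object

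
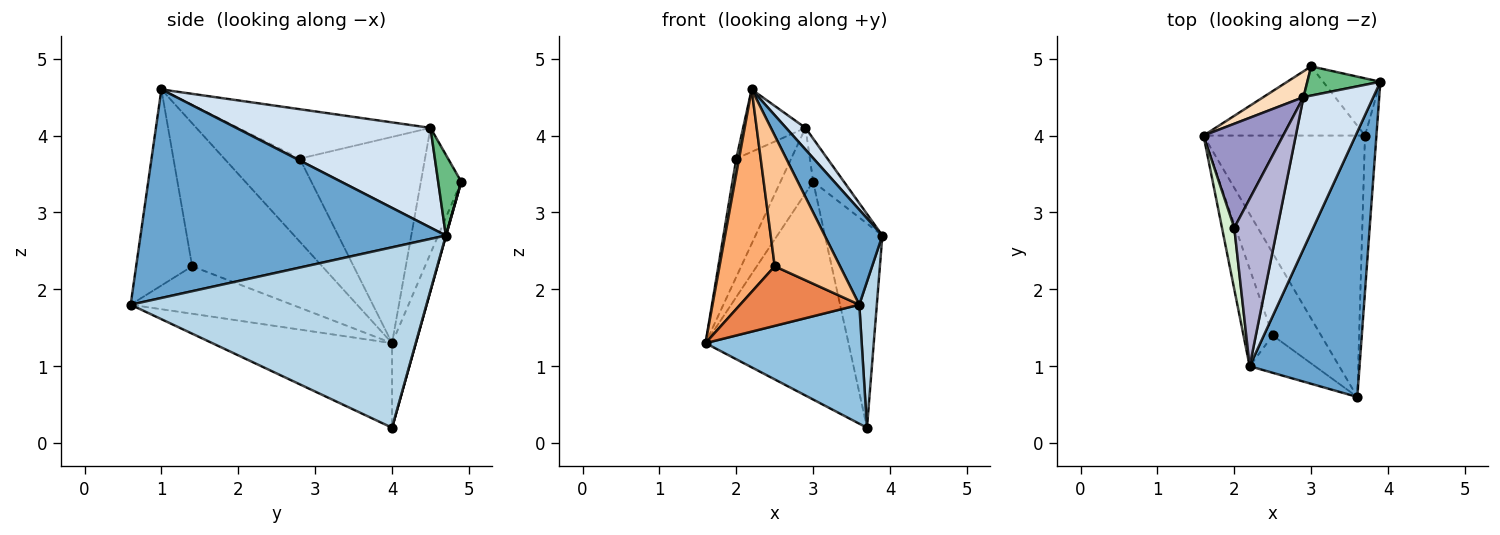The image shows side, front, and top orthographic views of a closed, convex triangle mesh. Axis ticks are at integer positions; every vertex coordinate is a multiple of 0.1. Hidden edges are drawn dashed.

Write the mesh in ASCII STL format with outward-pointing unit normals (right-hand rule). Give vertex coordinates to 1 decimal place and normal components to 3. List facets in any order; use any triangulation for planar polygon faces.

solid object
 facet normal 0.873 -0.165 0.460
  outer loop
   vertex 2.2 1.0 4.6
   vertex 3.6 0.6 1.8
   vertex 3.9 4.7 2.7
  endloop
 endfacet
 facet normal -0.430 -0.374 -0.822
  outer loop
   vertex 3.7 4.0 0.2
   vertex 3.6 0.6 1.8
   vertex 1.6 4.0 1.3
  endloop
 endfacet
 facet normal 0.996 -0.059 -0.063
  outer loop
   vertex 3.7 4.0 0.2
   vertex 3.9 4.7 2.7
   vertex 3.6 0.6 1.8
  endloop
 endfacet
 facet normal 0.816 -0.082 0.572
  outer loop
   vertex 2.9 4.5 4.1
   vertex 2.2 1.0 4.6
   vertex 3.9 4.7 2.7
  endloop
 endfacet
 facet normal -0.622 -0.459 -0.634
  outer loop
   vertex 2.5 1.4 2.3
   vertex 1.6 4.0 1.3
   vertex 3.6 0.6 1.8
  endloop
 endfacet
 facet normal -0.905 -0.384 -0.185
  outer loop
   vertex 2.5 1.4 2.3
   vertex 2.2 1.0 4.6
   vertex 1.6 4.0 1.3
  endloop
 endfacet
 facet normal -0.636 -0.742 -0.212
  outer loop
   vertex 2.5 1.4 2.3
   vertex 3.6 0.6 1.8
   vertex 2.2 1.0 4.6
  endloop
 endfacet
 facet normal -0.754 0.611 0.241
  outer loop
   vertex 3.0 4.9 3.4
   vertex 1.6 4.0 1.3
   vertex 2.9 4.5 4.1
  endloop
 endfacet
 facet normal 0.527 0.703 0.477
  outer loop
   vertex 3.0 4.9 3.4
   vertex 2.9 4.5 4.1
   vertex 3.9 4.7 2.7
  endloop
 endfacet
 facet normal -0.157 0.941 -0.299
  outer loop
   vertex 3.0 4.9 3.4
   vertex 3.7 4.0 0.2
   vertex 1.6 4.0 1.3
  endloop
 endfacet
 facet normal 0.004 0.963 -0.270
  outer loop
   vertex 3.0 4.9 3.4
   vertex 3.9 4.7 2.7
   vertex 3.7 4.0 0.2
  endloop
 endfacet
 facet normal -0.989 -0.037 0.146
  outer loop
   vertex 2.0 2.8 3.7
   vertex 1.6 4.0 1.3
   vertex 2.2 1.0 4.6
  endloop
 endfacet
 facet normal -0.863 0.379 0.333
  outer loop
   vertex 2.0 2.8 3.7
   vertex 2.9 4.5 4.1
   vertex 1.6 4.0 1.3
  endloop
 endfacet
 facet normal -0.732 0.238 0.638
  outer loop
   vertex 2.0 2.8 3.7
   vertex 2.2 1.0 4.6
   vertex 2.9 4.5 4.1
  endloop
 endfacet
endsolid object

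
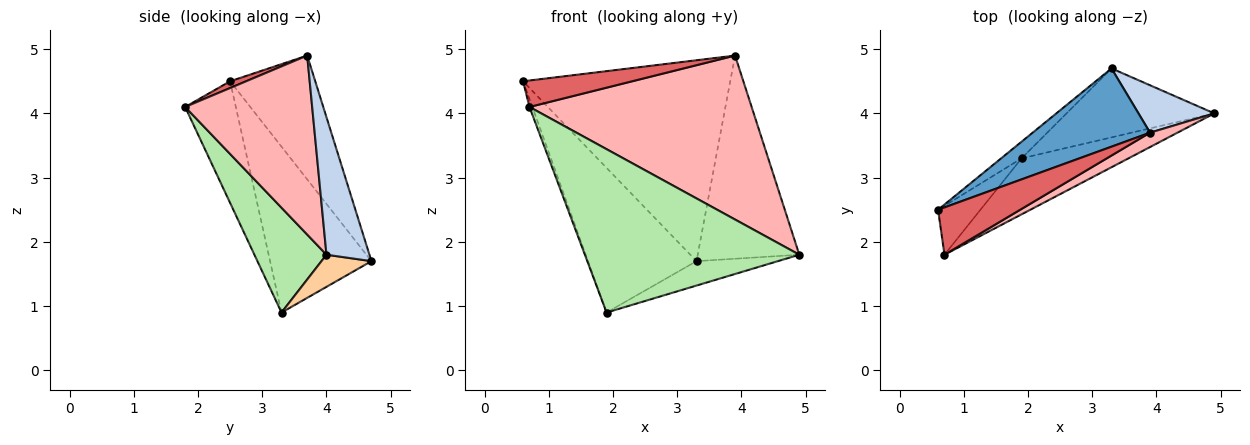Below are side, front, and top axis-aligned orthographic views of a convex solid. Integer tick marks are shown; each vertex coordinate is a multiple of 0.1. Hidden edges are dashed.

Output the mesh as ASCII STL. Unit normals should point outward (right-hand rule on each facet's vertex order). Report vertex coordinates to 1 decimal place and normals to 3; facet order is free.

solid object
 facet normal -0.358 0.870 0.339
  outer loop
   vertex 3.9 3.7 4.9
   vertex 3.3 4.7 1.7
   vertex 0.6 2.5 4.5
  endloop
 endfacet
 facet normal 0.381 0.900 0.210
  outer loop
   vertex 3.9 3.7 4.9
   vertex 4.9 4.0 1.8
   vertex 3.3 4.7 1.7
  endloop
 endfacet
 facet normal -0.680 0.728 -0.084
  outer loop
   vertex 1.9 3.3 0.9
   vertex 0.6 2.5 4.5
   vertex 3.3 4.7 1.7
  endloop
 endfacet
 facet normal 0.201 0.327 -0.923
  outer loop
   vertex 1.9 3.3 0.9
   vertex 3.3 4.7 1.7
   vertex 4.9 4.0 1.8
  endloop
 endfacet
 facet normal -0.943 0.053 -0.329
  outer loop
   vertex 0.7 1.8 4.1
   vertex 0.6 2.5 4.5
   vertex 1.9 3.3 0.9
  endloop
 endfacet
 facet normal 0.303 -0.902 -0.309
  outer loop
   vertex 0.7 1.8 4.1
   vertex 1.9 3.3 0.9
   vertex 4.9 4.0 1.8
  endloop
 endfacet
 facet normal 0.072 -0.487 0.870
  outer loop
   vertex 0.7 1.8 4.1
   vertex 3.9 3.7 4.9
   vertex 0.6 2.5 4.5
  endloop
 endfacet
 facet normal 0.495 -0.866 0.076
  outer loop
   vertex 0.7 1.8 4.1
   vertex 4.9 4.0 1.8
   vertex 3.9 3.7 4.9
  endloop
 endfacet
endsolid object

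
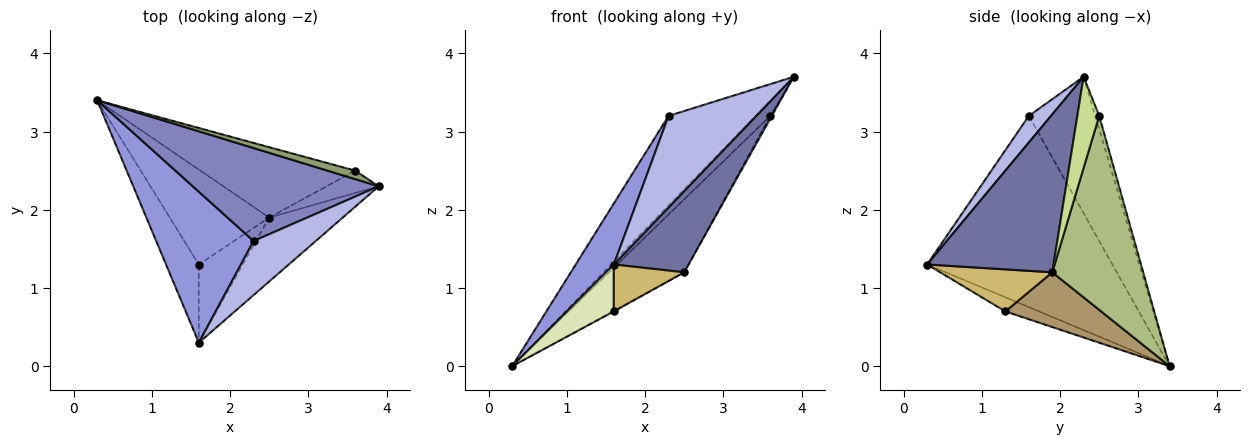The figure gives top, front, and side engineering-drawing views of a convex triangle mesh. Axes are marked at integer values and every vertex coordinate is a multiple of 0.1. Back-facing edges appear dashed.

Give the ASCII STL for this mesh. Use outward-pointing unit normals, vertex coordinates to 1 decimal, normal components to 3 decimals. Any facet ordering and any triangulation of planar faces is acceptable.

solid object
 facet normal 0.799 -0.473 -0.372
  outer loop
   vertex 2.5 1.9 1.2
   vertex 3.9 2.3 3.7
   vertex 1.6 0.3 1.3
  endloop
 endfacet
 facet normal -0.467 0.613 0.637
  outer loop
   vertex 2.3 1.6 3.2
   vertex 3.9 2.3 3.7
   vertex 0.3 3.4 0.0
  endloop
 endfacet
 facet normal -0.876 -0.180 0.446
  outer loop
   vertex 2.3 1.6 3.2
   vertex 0.3 3.4 0.0
   vertex 1.6 0.3 1.3
  endloop
 endfacet
 facet normal 0.213 -0.841 0.497
  outer loop
   vertex 2.3 1.6 3.2
   vertex 1.6 0.3 1.3
   vertex 3.9 2.3 3.7
  endloop
 endfacet
 facet normal -0.233 0.847 0.479
  outer loop
   vertex 3.6 2.5 3.2
   vertex 0.3 3.4 0.0
   vertex 3.9 2.3 3.7
  endloop
 endfacet
 facet normal 0.656 0.543 -0.524
  outer loop
   vertex 3.6 2.5 3.2
   vertex 2.5 1.9 1.2
   vertex 0.3 3.4 0.0
  endloop
 endfacet
 facet normal 0.867 0.062 -0.495
  outer loop
   vertex 3.6 2.5 3.2
   vertex 3.9 2.3 3.7
   vertex 2.5 1.9 1.2
  endloop
 endfacet
 facet normal -0.346 -0.483 -0.804
  outer loop
   vertex 1.6 1.3 0.7
   vertex 1.6 0.3 1.3
   vertex 0.3 3.4 0.0
  endloop
 endfacet
 facet normal 0.482 0.007 -0.876
  outer loop
   vertex 1.6 1.3 0.7
   vertex 0.3 3.4 0.0
   vertex 2.5 1.9 1.2
  endloop
 endfacet
 facet normal 0.634 -0.398 -0.663
  outer loop
   vertex 1.6 1.3 0.7
   vertex 2.5 1.9 1.2
   vertex 1.6 0.3 1.3
  endloop
 endfacet
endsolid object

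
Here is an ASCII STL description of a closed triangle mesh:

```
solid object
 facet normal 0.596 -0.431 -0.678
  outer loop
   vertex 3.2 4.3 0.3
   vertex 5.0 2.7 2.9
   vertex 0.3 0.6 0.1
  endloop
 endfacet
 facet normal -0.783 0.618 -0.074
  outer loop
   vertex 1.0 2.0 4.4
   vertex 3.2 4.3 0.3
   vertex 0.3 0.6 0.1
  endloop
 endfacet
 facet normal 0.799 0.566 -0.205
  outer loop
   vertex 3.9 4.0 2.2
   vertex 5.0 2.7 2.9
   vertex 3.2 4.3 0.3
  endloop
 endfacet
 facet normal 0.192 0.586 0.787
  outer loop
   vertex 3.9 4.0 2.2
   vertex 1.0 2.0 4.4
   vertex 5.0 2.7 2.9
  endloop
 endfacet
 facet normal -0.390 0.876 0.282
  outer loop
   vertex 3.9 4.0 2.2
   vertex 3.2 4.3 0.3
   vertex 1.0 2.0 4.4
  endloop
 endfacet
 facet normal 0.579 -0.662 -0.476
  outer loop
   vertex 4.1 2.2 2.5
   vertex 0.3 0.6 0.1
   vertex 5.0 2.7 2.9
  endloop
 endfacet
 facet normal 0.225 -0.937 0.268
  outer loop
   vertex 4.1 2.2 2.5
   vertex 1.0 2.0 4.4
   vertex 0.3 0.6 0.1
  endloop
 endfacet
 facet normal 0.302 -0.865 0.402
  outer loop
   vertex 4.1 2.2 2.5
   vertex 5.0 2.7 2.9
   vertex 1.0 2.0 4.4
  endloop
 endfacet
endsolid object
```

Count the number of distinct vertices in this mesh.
6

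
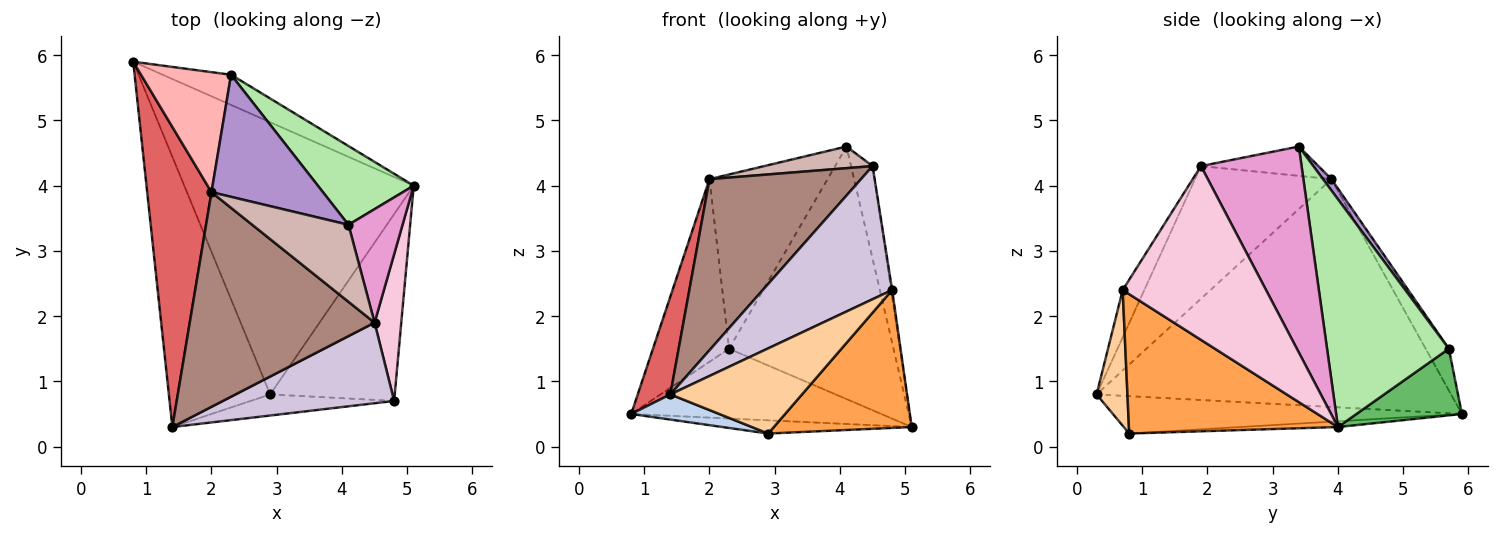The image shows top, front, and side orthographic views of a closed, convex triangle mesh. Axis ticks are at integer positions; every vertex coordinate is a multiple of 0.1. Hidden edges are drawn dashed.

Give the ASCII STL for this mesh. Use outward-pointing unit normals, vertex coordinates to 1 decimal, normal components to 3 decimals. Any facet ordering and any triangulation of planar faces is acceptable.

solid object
 facet normal -0.025 0.048 -0.999
  outer loop
   vertex 2.9 0.8 0.2
   vertex 0.8 5.9 0.5
   vertex 5.1 4.0 0.3
  endloop
 endfacet
 facet normal -0.345 -0.087 -0.935
  outer loop
   vertex 2.9 0.8 0.2
   vertex 1.4 0.3 0.8
   vertex 0.8 5.9 0.5
  endloop
 endfacet
 facet normal 0.669 -0.441 -0.598
  outer loop
   vertex 2.9 0.8 0.2
   vertex 5.1 4.0 0.3
   vertex 4.8 0.7 2.4
  endloop
 endfacet
 facet normal 0.222 -0.946 -0.234
  outer loop
   vertex 2.9 0.8 0.2
   vertex 4.8 0.7 2.4
   vertex 1.4 0.3 0.8
  endloop
 endfacet
 facet normal 0.361 0.856 -0.370
  outer loop
   vertex 2.3 5.7 1.5
   vertex 5.1 4.0 0.3
   vertex 0.8 5.9 0.5
  endloop
 endfacet
 facet normal 0.577 0.779 0.243
  outer loop
   vertex 2.3 5.7 1.5
   vertex 4.1 3.4 4.6
   vertex 5.1 4.0 0.3
  endloop
 endfacet
 facet normal -0.959 -0.088 0.271
  outer loop
   vertex 2.0 3.9 4.1
   vertex 0.8 5.9 0.5
   vertex 1.4 0.3 0.8
  endloop
 endfacet
 facet normal -0.247 0.810 0.532
  outer loop
   vertex 2.0 3.9 4.1
   vertex 2.3 5.7 1.5
   vertex 0.8 5.9 0.5
  endloop
 endfacet
 facet normal 0.058 0.818 0.573
  outer loop
   vertex 2.0 3.9 4.1
   vertex 4.1 3.4 4.6
   vertex 2.3 5.7 1.5
  endloop
 endfacet
 facet normal -0.142 -0.847 0.513
  outer loop
   vertex 4.5 1.9 4.3
   vertex 1.4 0.3 0.8
   vertex 4.8 0.7 2.4
  endloop
 endfacet
 facet normal -0.489 -0.544 0.682
  outer loop
   vertex 4.5 1.9 4.3
   vertex 2.0 3.9 4.1
   vertex 1.4 0.3 0.8
  endloop
 endfacet
 facet normal -0.282 -0.260 0.924
  outer loop
   vertex 4.5 1.9 4.3
   vertex 4.1 3.4 4.6
   vertex 2.0 3.9 4.1
  endloop
 endfacet
 facet normal 0.947 0.203 0.249
  outer loop
   vertex 4.5 1.9 4.3
   vertex 5.1 4.0 0.3
   vertex 4.1 3.4 4.6
  endloop
 endfacet
 facet normal 0.988 0.007 0.152
  outer loop
   vertex 4.5 1.9 4.3
   vertex 4.8 0.7 2.4
   vertex 5.1 4.0 0.3
  endloop
 endfacet
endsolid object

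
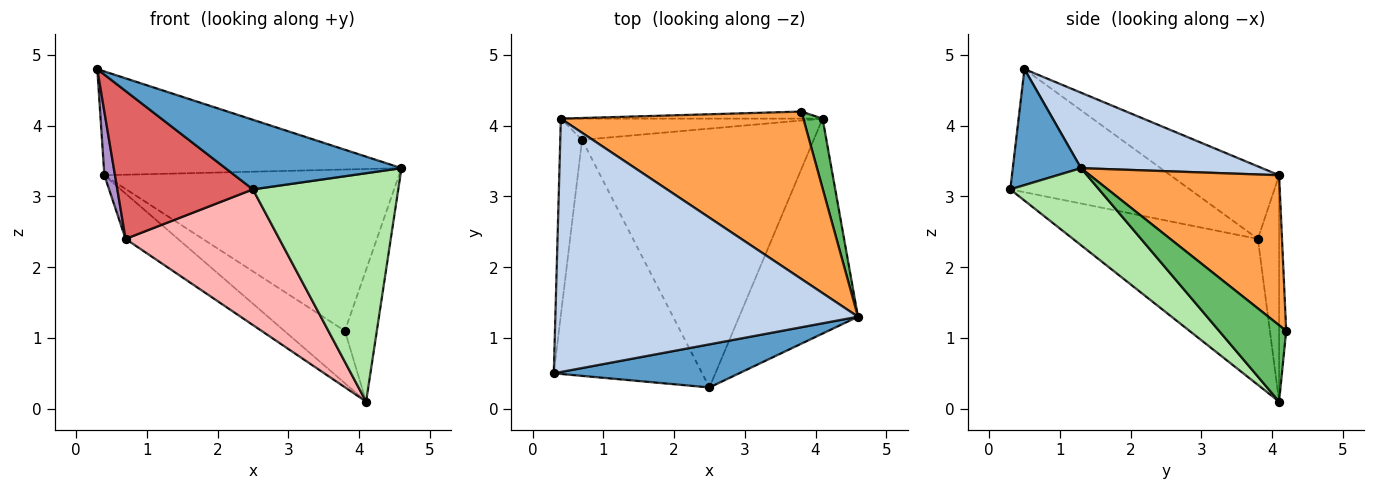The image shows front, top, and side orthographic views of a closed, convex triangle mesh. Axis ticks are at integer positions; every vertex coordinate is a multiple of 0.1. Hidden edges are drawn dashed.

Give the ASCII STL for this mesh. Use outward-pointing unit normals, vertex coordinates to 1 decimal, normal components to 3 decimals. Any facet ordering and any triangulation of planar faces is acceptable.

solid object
 facet normal 0.313 -0.807 0.500
  outer loop
   vertex 2.5 0.3 3.1
   vertex 4.6 1.3 3.4
   vertex 0.3 0.5 4.8
  endloop
 endfacet
 facet normal 0.225 0.369 0.902
  outer loop
   vertex 0.4 4.1 3.3
   vertex 0.3 0.5 4.8
   vertex 4.6 1.3 3.4
  endloop
 endfacet
 facet normal 0.407 0.634 0.658
  outer loop
   vertex 0.4 4.1 3.3
   vertex 4.6 1.3 3.4
   vertex 3.8 4.2 1.1
  endloop
 endfacet
 facet normal -0.115 0.984 -0.133
  outer loop
   vertex 4.1 4.1 0.1
   vertex 0.4 4.1 3.3
   vertex 3.8 4.2 1.1
  endloop
 endfacet
 facet normal 0.880 0.419 0.222
  outer loop
   vertex 4.1 4.1 0.1
   vertex 3.8 4.2 1.1
   vertex 4.6 1.3 3.4
  endloop
 endfacet
 facet normal 0.406 -0.665 -0.626
  outer loop
   vertex 4.1 4.1 0.1
   vertex 4.6 1.3 3.4
   vertex 2.5 0.3 3.1
  endloop
 endfacet
 facet normal -0.575 -0.434 -0.693
  outer loop
   vertex 0.7 3.8 2.4
   vertex 2.5 0.3 3.1
   vertex 0.3 0.5 4.8
  endloop
 endfacet
 facet normal -0.487 -0.405 -0.773
  outer loop
   vertex 0.7 3.8 2.4
   vertex 4.1 4.1 0.1
   vertex 2.5 0.3 3.1
  endloop
 endfacet
 facet normal -0.953 -0.093 -0.287
  outer loop
   vertex 0.7 3.8 2.4
   vertex 0.3 0.5 4.8
   vertex 0.4 4.1 3.3
  endloop
 endfacet
 facet normal -0.344 0.850 -0.398
  outer loop
   vertex 0.7 3.8 2.4
   vertex 0.4 4.1 3.3
   vertex 4.1 4.1 0.1
  endloop
 endfacet
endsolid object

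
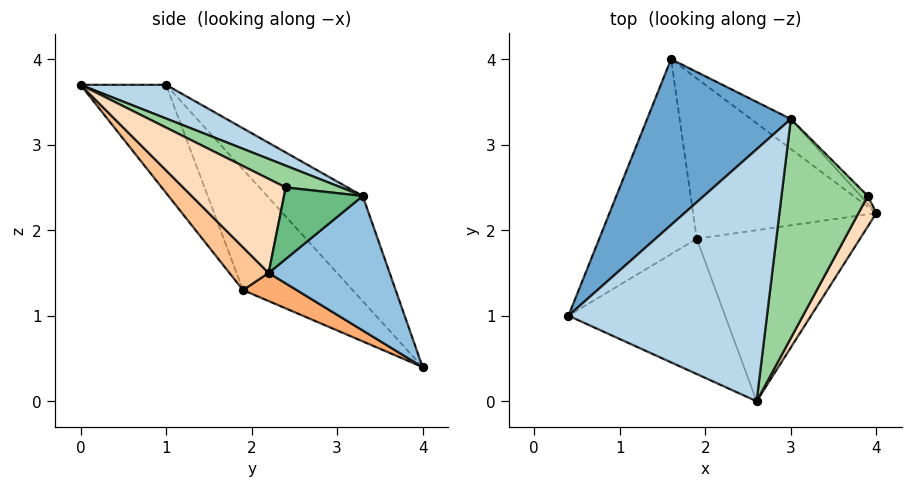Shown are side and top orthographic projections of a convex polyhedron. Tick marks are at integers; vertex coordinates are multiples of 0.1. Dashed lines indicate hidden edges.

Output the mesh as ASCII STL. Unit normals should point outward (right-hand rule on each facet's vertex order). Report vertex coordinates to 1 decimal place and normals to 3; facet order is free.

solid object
 facet normal -0.393 0.747 0.536
  outer loop
   vertex 3.0 3.3 2.4
   vertex 1.6 4.0 0.4
   vertex 0.4 1.0 3.7
  endloop
 endfacet
 facet normal 0.643 0.741 -0.191
  outer loop
   vertex 3.0 3.3 2.4
   vertex 4.0 2.2 1.5
   vertex 1.6 4.0 0.4
  endloop
 endfacet
 facet normal 0.157 0.345 0.925
  outer loop
   vertex 3.0 3.3 2.4
   vertex 0.4 1.0 3.7
   vertex 2.6 0.0 3.7
  endloop
 endfacet
 facet normal -0.727 -0.356 -0.588
  outer loop
   vertex 1.9 1.9 1.3
   vertex 0.4 1.0 3.7
   vertex 1.6 4.0 0.4
  endloop
 endfacet
 facet normal -0.355 -0.781 -0.515
  outer loop
   vertex 1.9 1.9 1.3
   vertex 2.6 0.0 3.7
   vertex 0.4 1.0 3.7
  endloop
 endfacet
 facet normal 0.141 -0.373 -0.917
  outer loop
   vertex 1.9 1.9 1.3
   vertex 1.6 4.0 0.4
   vertex 4.0 2.2 1.5
  endloop
 endfacet
 facet normal 0.168 -0.748 -0.642
  outer loop
   vertex 1.9 1.9 1.3
   vertex 4.0 2.2 1.5
   vertex 2.6 0.0 3.7
  endloop
 endfacet
 facet normal 0.900 -0.402 0.170
  outer loop
   vertex 3.9 2.4 2.5
   vertex 2.6 0.0 3.7
   vertex 4.0 2.2 1.5
  endloop
 endfacet
 facet normal 0.709 0.702 -0.069
  outer loop
   vertex 3.9 2.4 2.5
   vertex 4.0 2.2 1.5
   vertex 3.0 3.3 2.4
  endloop
 endfacet
 facet normal 0.231 0.332 0.915
  outer loop
   vertex 3.9 2.4 2.5
   vertex 3.0 3.3 2.4
   vertex 2.6 0.0 3.7
  endloop
 endfacet
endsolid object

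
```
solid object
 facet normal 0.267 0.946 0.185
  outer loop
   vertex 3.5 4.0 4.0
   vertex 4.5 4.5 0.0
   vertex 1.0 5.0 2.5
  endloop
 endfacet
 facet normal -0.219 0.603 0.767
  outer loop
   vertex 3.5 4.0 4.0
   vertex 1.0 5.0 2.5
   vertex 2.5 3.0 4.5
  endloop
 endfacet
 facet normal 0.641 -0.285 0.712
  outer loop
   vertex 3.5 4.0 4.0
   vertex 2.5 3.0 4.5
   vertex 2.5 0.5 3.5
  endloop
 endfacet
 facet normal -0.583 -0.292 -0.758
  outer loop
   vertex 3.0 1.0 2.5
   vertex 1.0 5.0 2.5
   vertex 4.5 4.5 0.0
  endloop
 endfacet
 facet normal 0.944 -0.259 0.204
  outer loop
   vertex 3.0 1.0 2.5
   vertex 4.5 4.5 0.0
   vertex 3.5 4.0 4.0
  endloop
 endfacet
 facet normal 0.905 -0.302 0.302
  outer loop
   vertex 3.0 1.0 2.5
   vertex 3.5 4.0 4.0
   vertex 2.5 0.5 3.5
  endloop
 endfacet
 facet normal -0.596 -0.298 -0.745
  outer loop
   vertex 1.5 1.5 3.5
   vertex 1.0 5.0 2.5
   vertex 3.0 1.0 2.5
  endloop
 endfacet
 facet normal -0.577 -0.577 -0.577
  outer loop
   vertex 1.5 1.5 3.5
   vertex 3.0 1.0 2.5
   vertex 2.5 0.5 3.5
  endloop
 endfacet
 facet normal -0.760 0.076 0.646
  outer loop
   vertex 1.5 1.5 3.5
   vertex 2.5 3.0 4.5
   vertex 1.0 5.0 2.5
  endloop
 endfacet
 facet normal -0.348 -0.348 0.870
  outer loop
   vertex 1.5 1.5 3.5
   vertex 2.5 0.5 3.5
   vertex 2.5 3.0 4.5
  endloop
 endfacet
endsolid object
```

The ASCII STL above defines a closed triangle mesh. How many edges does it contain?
15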